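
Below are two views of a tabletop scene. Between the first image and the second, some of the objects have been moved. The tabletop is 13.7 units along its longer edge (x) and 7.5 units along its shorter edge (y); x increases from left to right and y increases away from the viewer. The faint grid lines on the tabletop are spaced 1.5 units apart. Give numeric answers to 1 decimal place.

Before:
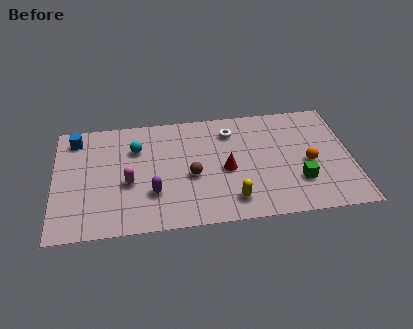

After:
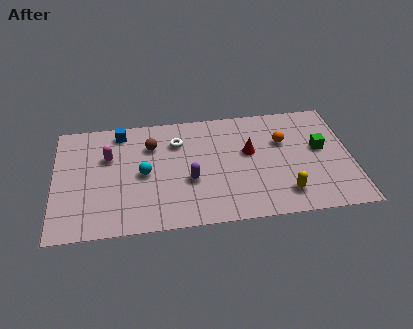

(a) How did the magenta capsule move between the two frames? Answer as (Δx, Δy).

(-0.9, 1.8)

The magenta capsule started near (3.4, 3.1) and ended near (2.5, 4.9).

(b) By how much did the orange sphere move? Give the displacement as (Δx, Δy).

(-1.1, 1.6)

The orange sphere was at about (11.7, 3.3) and moved to about (10.6, 4.9).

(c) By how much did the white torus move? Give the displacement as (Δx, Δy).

(-2.5, -0.4)

The white torus was at about (8.2, 5.9) and moved to about (5.7, 5.5).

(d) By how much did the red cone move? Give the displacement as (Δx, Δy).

(1.1, 1.0)

The red cone was at about (7.9, 3.4) and moved to about (9.0, 4.4).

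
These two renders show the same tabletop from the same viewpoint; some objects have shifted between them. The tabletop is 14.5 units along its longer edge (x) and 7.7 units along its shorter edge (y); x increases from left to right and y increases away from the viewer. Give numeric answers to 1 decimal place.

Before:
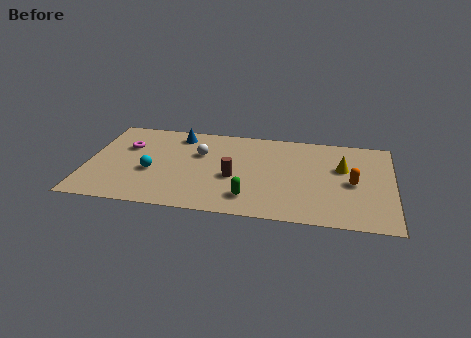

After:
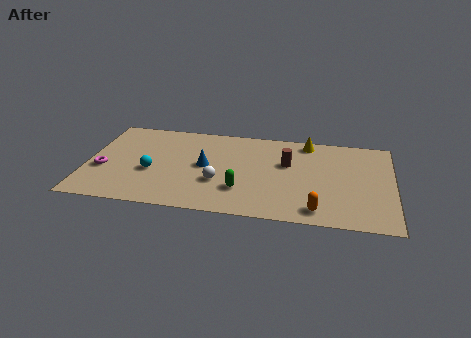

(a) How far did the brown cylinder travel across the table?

3.0

From (7.0, 3.2) to (9.5, 4.8), the brown cylinder covered √(2.5² + 1.6²) ≈ 3.0 units.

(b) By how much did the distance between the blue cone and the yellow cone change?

-2.5

Before: roughly 8.1 units apart; after: 5.6. That's 2.5 units closer together.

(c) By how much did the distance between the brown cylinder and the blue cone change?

-0.3

Before: roughly 4.3 units apart; after: 4.0. That's 0.3 units closer together.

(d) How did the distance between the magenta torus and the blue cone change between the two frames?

+2.1

They were about 2.8 units apart before and 4.9 after — 2.1 units further apart.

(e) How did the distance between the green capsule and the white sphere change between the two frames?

-3.0

The distance was about 4.2 in the first image and 1.2 in the second, so they moved 3.0 units closer together.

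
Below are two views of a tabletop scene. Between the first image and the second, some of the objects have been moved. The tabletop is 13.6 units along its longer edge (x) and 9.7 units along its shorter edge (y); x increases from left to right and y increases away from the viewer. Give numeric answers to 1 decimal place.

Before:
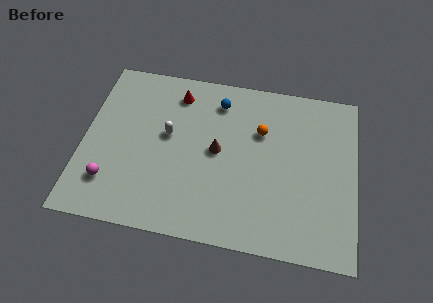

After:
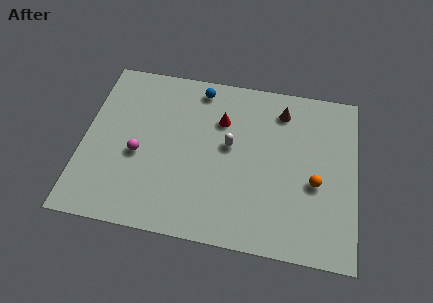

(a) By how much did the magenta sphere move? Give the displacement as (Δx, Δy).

(1.3, 1.8)

The magenta sphere started near (1.5, 2.3) and ended near (2.8, 4.1).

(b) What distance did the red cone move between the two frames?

2.6

The red cone was near (4.5, 8.0) before and (6.8, 6.8) after, so it travelled √(2.3² + 1.2²) ≈ 2.6 units.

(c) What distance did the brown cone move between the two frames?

4.2

The brown cone was near (6.7, 5.0) before and (9.8, 7.9) after, so it travelled √(3.1² + 2.9²) ≈ 4.2 units.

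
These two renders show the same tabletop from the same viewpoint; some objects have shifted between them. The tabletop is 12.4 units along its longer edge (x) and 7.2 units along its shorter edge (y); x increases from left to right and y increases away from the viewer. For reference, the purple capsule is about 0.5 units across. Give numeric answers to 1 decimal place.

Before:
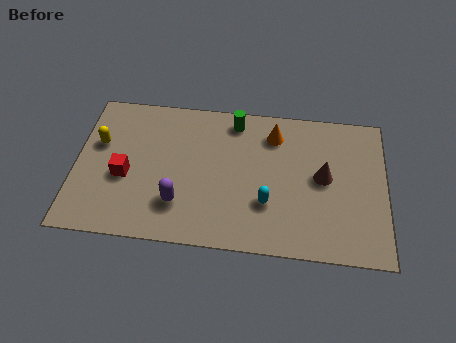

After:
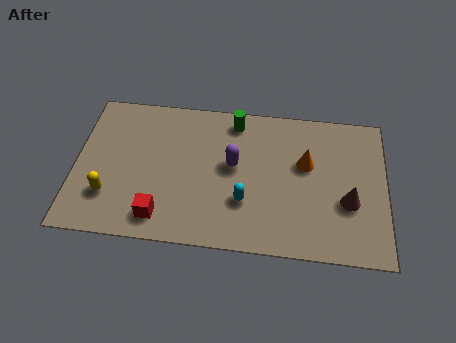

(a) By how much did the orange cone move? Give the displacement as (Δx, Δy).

(1.3, -1.3)

The orange cone started near (7.9, 5.7) and ended near (9.2, 4.4).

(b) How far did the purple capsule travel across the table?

3.0

From (4.2, 1.9) to (6.3, 4.0), the purple capsule covered √(2.1² + 2.1²) ≈ 3.0 units.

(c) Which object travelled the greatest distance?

the purple capsule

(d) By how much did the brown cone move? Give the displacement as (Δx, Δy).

(1.0, -1.1)

The brown cone started near (9.9, 3.8) and ended near (10.9, 2.7).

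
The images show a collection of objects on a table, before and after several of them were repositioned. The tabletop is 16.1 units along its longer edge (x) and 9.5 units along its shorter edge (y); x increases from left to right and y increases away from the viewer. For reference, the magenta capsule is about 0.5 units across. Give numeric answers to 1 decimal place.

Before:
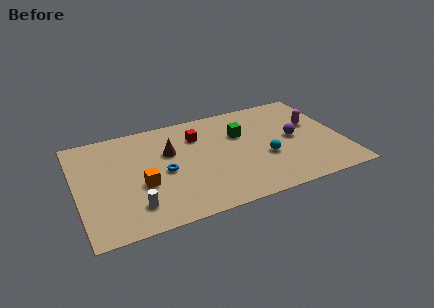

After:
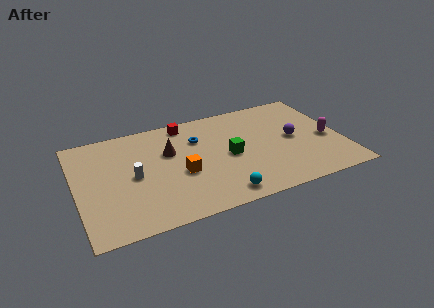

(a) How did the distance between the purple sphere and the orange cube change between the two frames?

-2.4

They were about 9.5 units apart before and 7.1 after — 2.4 units closer together.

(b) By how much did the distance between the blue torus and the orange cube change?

+1.5

The distance was about 1.6 in the first image and 3.1 in the second, so they moved 1.5 units further apart.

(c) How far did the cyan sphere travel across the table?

3.8

The cyan sphere was near (11.3, 3.6) before and (8.3, 1.2) after, so it travelled √(3.0² + 2.4²) ≈ 3.8 units.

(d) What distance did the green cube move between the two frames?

2.0

The green cube was near (10.1, 6.3) before and (9.2, 4.5) after, so it travelled √(0.9² + 1.8²) ≈ 2.0 units.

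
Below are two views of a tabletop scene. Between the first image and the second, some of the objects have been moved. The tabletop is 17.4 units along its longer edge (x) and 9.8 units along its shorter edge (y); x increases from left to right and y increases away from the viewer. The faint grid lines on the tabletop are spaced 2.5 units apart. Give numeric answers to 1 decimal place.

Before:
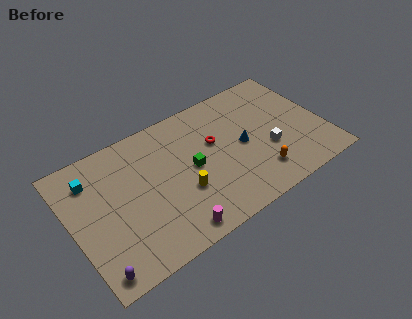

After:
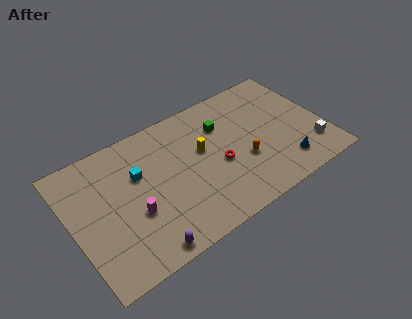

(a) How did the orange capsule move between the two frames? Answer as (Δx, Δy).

(-0.8, 1.5)

The orange capsule started near (12.4, 2.1) and ended near (11.6, 3.6).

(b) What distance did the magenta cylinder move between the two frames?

3.4

The magenta cylinder moved from about (6.2, 1.1) to (4.0, 3.7), a distance of √(2.2² + 2.6²) ≈ 3.4.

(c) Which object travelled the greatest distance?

the blue cone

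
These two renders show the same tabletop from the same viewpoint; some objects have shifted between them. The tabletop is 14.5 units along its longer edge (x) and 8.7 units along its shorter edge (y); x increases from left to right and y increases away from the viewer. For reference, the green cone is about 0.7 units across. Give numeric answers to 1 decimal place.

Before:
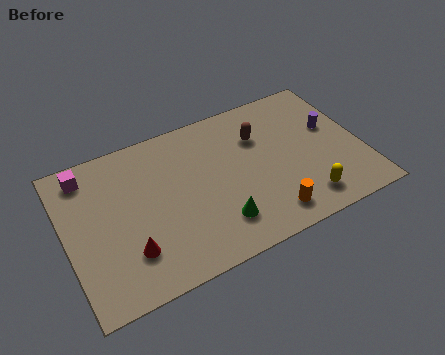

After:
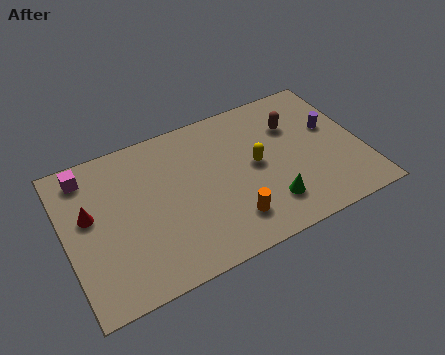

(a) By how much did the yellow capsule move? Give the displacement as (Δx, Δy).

(-2.0, 3.0)

The yellow capsule was at about (11.3, 1.5) and moved to about (9.3, 4.5).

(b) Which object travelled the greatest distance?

the yellow capsule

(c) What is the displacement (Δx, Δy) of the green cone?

(2.5, 0.0)

The green cone was at about (7.1, 2.0) and moved to about (9.6, 2.0).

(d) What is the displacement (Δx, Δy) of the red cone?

(-1.6, 2.8)

The red cone started near (2.8, 2.3) and ended near (1.2, 5.1).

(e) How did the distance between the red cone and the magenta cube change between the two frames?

-3.0

The distance was about 5.3 in the first image and 2.3 in the second, so they moved 3.0 units closer together.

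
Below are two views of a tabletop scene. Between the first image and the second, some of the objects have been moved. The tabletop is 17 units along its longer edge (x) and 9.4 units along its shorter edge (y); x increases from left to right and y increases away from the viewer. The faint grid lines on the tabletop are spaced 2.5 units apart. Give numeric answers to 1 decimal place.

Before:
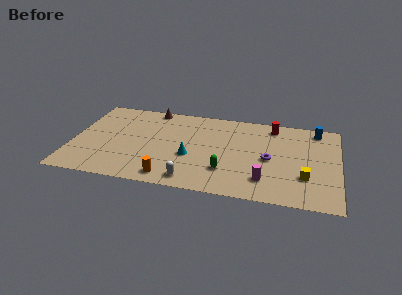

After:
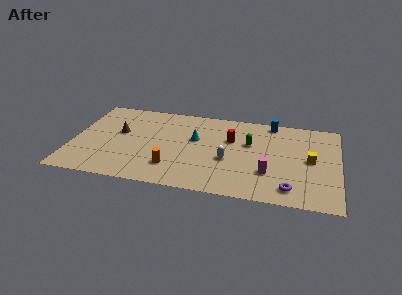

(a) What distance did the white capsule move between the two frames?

3.4

The white capsule moved from about (7.8, 1.2) to (10.0, 3.8), a distance of √(2.2² + 2.6²) ≈ 3.4.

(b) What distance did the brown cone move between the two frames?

3.6

The brown cone was near (4.8, 8.6) before and (2.9, 5.5) after, so it travelled √(1.9² + 3.1²) ≈ 3.6 units.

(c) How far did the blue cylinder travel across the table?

2.9

The blue cylinder was near (15.5, 8.2) before and (12.6, 8.5) after, so it travelled √(2.9² + 0.3²) ≈ 2.9 units.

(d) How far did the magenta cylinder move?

0.8

The magenta cylinder moved from about (12.4, 2.1) to (12.6, 2.9), a distance of √(0.2² + 0.8²) ≈ 0.8.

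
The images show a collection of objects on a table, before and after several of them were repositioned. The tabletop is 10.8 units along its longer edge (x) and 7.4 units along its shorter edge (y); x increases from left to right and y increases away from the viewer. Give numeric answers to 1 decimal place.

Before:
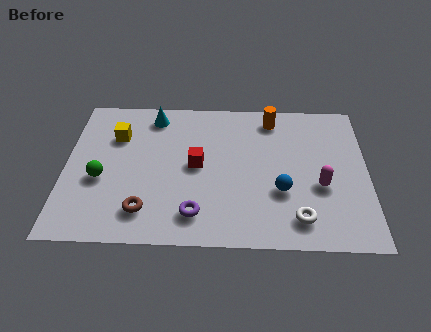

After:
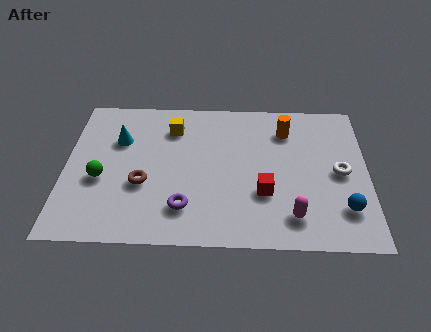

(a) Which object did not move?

the green sphere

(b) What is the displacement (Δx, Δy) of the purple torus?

(-0.4, 0.3)

The purple torus was at about (4.7, 1.4) and moved to about (4.3, 1.7).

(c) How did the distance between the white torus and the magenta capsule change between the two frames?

+1.0

Before: roughly 1.8 units apart; after: 2.8. That's 1.0 units further apart.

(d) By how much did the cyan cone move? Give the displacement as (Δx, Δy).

(-1.2, -1.3)

The cyan cone started near (3.1, 6.3) and ended near (1.9, 5.0).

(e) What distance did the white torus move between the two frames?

2.7

The white torus moved from about (8.3, 1.3) to (9.8, 3.6), a distance of √(1.5² + 2.3²) ≈ 2.7.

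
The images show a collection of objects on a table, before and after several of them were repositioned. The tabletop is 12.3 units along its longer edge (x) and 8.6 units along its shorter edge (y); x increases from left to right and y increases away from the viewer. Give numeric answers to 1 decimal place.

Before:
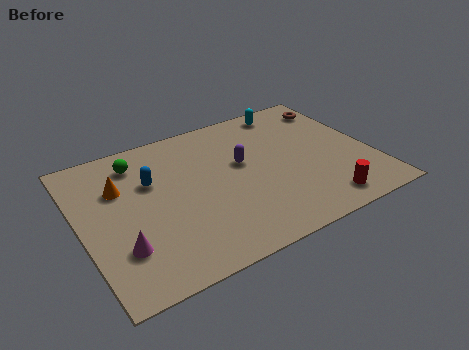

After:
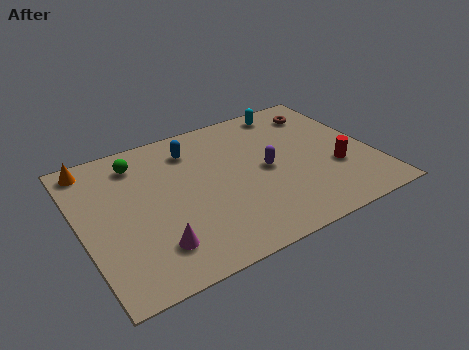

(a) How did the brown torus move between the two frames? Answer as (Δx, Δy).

(-0.7, -0.1)

The brown torus was at about (11.4, 7.0) and moved to about (10.7, 6.9).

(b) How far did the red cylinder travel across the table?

2.0

The red cylinder was near (9.7, 1.2) before and (10.6, 3.0) after, so it travelled √(0.9² + 1.8²) ≈ 2.0 units.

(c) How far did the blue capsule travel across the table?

2.2

From (3.1, 5.6) to (5.0, 6.8), the blue capsule covered √(1.9² + 1.2²) ≈ 2.2 units.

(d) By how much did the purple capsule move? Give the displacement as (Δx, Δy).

(0.9, -0.8)

The purple capsule started near (6.9, 5.0) and ended near (7.8, 4.2).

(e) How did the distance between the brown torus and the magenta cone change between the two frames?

-1.6

Before: roughly 11.0 units apart; after: 9.4. That's 1.6 units closer together.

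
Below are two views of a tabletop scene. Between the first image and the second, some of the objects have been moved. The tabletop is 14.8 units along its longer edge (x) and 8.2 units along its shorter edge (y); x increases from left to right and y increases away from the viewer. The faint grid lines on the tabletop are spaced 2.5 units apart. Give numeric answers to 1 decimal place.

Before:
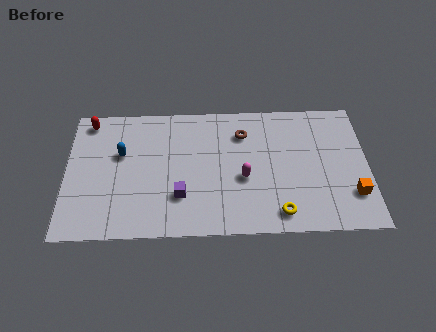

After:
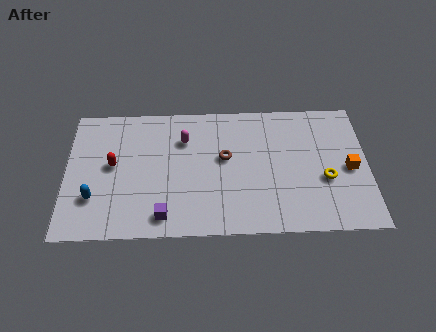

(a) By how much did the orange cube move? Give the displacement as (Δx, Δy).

(-0.1, 1.6)

The orange cube started near (14.0, 2.2) and ended near (13.9, 3.8).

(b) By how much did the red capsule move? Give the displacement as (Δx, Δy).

(1.2, -2.8)

The red capsule started near (1.1, 7.2) and ended near (2.3, 4.4).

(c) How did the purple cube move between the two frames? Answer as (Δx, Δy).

(-0.8, -1.2)

The purple cube started near (5.6, 2.4) and ended near (4.8, 1.2).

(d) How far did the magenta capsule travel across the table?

3.8

From (8.7, 3.4) to (5.8, 5.9), the magenta capsule covered √(2.9² + 2.5²) ≈ 3.8 units.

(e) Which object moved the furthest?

the magenta capsule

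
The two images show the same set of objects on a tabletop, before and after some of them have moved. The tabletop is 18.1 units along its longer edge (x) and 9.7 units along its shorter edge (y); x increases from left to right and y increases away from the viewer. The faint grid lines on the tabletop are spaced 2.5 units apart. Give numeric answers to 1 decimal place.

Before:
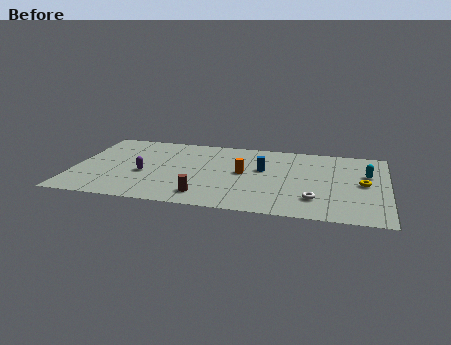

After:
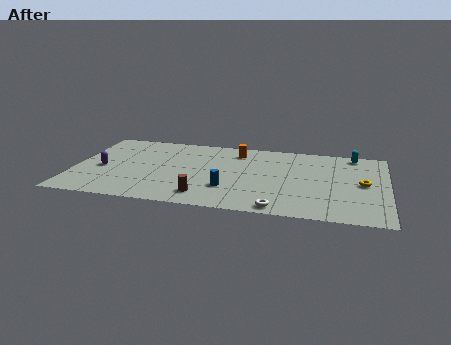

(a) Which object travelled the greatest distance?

the blue cylinder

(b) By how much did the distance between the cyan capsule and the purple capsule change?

+2.2

Before: roughly 13.0 units apart; after: 15.2. That's 2.2 units further apart.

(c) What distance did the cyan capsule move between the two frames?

2.6

The cyan capsule moved from about (16.9, 6.2) to (16.1, 8.7), a distance of √(0.8² + 2.5²) ≈ 2.6.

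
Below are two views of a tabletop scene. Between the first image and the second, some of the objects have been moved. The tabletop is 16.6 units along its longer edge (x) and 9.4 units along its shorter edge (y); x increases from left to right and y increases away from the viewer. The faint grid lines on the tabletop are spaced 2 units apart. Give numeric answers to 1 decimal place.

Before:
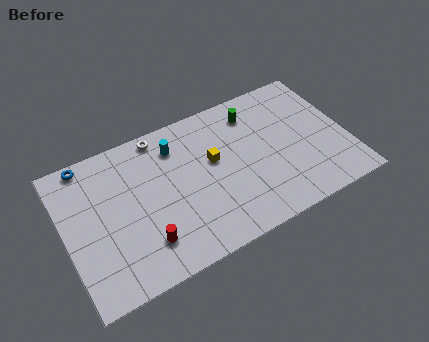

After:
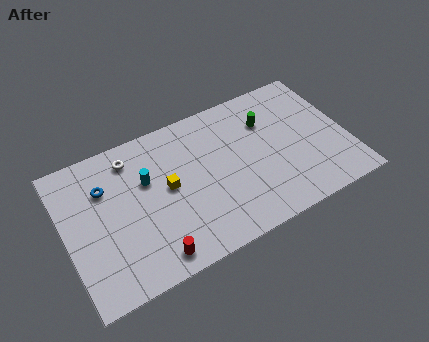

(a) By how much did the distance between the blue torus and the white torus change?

-2.2

They were about 4.3 units apart before and 2.1 after — 2.2 units closer together.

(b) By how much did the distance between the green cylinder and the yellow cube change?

+3.0

Before: roughly 3.4 units apart; after: 6.4. That's 3.0 units further apart.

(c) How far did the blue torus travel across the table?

2.2

The blue torus moved from about (1.7, 8.6) to (2.5, 6.6), a distance of √(0.8² + 2.0²) ≈ 2.2.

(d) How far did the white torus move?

1.9

From (6.0, 8.5) to (4.2, 7.8), the white torus covered √(1.8² + 0.7²) ≈ 1.9 units.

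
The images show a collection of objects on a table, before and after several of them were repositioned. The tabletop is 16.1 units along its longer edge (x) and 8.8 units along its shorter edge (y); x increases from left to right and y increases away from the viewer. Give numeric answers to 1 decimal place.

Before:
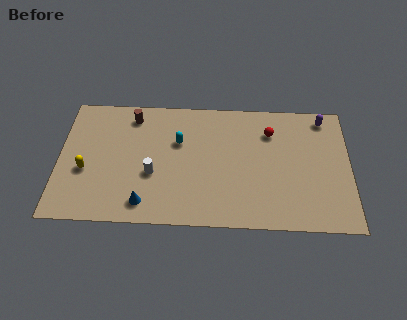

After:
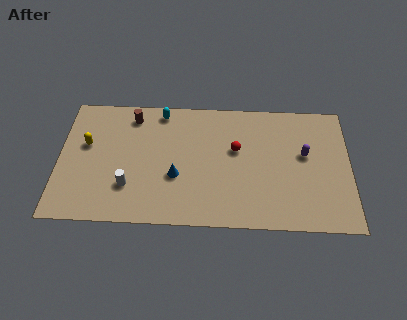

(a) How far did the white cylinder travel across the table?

1.6

The white cylinder moved from about (5.2, 3.4) to (3.9, 2.5), a distance of √(1.3² + 0.9²) ≈ 1.6.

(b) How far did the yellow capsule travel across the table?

1.8

The yellow capsule moved from about (1.5, 3.5) to (1.5, 5.3), a distance of √(0.0² + 1.8²) ≈ 1.8.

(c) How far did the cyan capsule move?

2.3

The cyan capsule moved from about (6.6, 5.7) to (5.6, 7.8), a distance of √(1.0² + 2.1²) ≈ 2.3.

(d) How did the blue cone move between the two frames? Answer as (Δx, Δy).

(1.7, 1.9)

The blue cone started near (4.8, 1.4) and ended near (6.5, 3.3).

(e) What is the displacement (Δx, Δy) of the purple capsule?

(-1.1, -2.6)

The purple capsule started near (14.7, 7.7) and ended near (13.6, 5.1).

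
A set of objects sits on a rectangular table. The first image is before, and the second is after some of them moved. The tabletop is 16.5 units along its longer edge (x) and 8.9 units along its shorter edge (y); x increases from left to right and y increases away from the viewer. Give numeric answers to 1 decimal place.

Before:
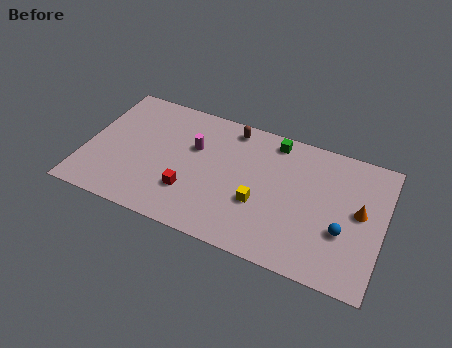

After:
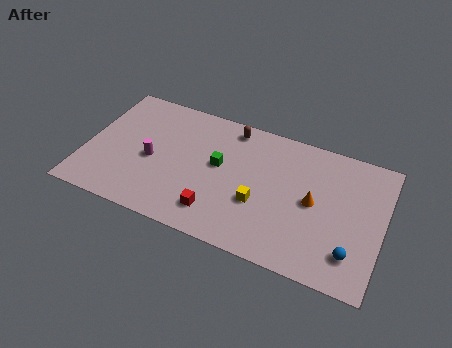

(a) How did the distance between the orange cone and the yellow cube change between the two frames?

-2.5

Before: roughly 5.6 units apart; after: 3.1. That's 2.5 units closer together.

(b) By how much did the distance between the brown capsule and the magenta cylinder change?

+2.8

They were about 2.8 units apart before and 5.6 after — 2.8 units further apart.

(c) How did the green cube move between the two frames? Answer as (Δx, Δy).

(-2.8, -2.8)

From the two frames, the green cube sits at roughly (10.2, 7.8) before and (7.4, 5.0) after.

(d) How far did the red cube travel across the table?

1.8

The red cube moved from about (6.0, 2.6) to (7.6, 1.8), a distance of √(1.6² + 0.8²) ≈ 1.8.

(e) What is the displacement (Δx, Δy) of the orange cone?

(-2.5, -0.3)

From the two frames, the orange cone sits at roughly (15.2, 4.8) before and (12.7, 4.5) after.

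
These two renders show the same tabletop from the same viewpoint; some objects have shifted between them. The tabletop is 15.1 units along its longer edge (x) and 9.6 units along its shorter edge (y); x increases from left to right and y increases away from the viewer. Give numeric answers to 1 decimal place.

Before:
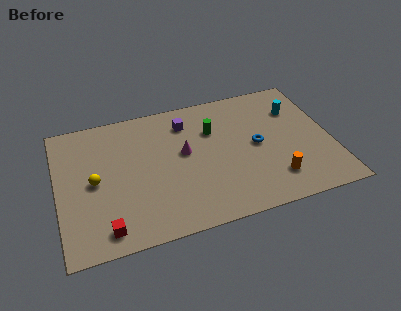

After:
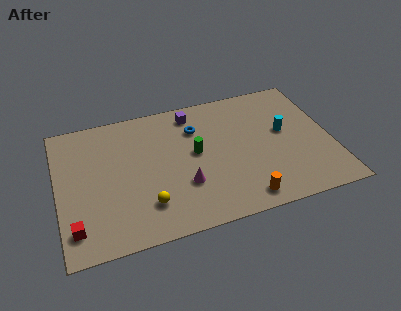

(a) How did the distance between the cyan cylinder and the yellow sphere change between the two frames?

-3.1

Before: roughly 11.6 units apart; after: 8.5. That's 3.1 units closer together.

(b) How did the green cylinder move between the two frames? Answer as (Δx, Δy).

(-1.1, -1.4)

The green cylinder started near (8.7, 6.6) and ended near (7.6, 5.2).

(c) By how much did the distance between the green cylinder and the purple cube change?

+1.3

The distance was about 1.7 in the first image and 3.0 in the second, so they moved 1.3 units further apart.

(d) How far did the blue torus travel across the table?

3.9

From (11.0, 4.8) to (7.8, 7.0), the blue torus covered √(3.2² + 2.2²) ≈ 3.9 units.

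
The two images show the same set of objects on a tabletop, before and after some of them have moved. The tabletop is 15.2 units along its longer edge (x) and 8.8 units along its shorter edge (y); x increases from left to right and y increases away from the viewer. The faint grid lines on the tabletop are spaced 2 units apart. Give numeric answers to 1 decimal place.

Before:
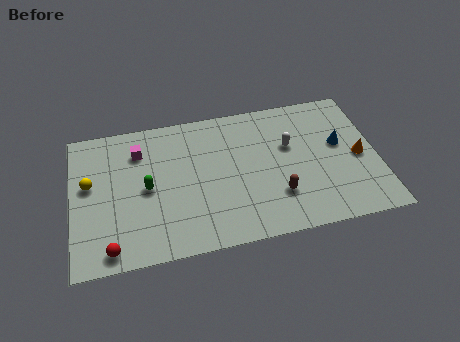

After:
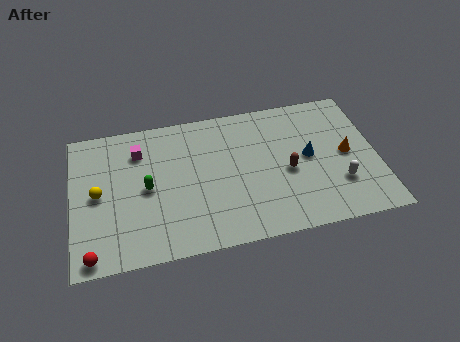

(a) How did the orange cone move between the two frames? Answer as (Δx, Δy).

(-0.6, 0.3)

The orange cone was at about (14.3, 4.1) and moved to about (13.7, 4.4).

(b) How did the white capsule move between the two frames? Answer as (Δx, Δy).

(2.3, -2.9)

The white capsule started near (10.9, 5.5) and ended near (13.2, 2.6).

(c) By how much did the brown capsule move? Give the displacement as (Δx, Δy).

(0.6, 1.4)

From the two frames, the brown capsule sits at roughly (10.1, 2.5) before and (10.7, 3.9) after.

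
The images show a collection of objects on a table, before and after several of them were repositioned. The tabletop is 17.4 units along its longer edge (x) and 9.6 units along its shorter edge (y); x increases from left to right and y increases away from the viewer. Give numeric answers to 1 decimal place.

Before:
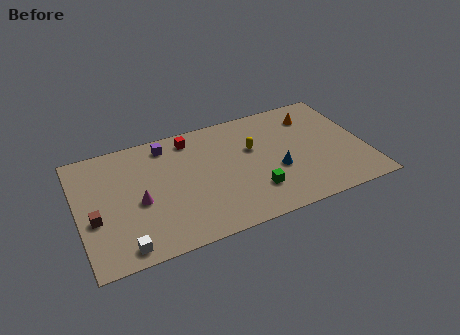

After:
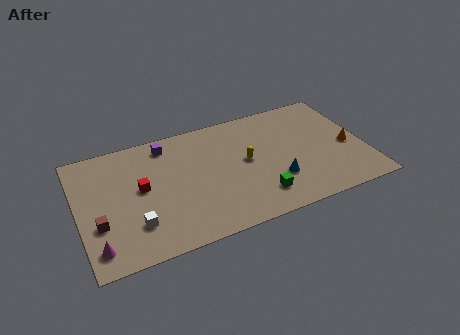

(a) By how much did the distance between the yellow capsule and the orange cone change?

+2.1

Before: roughly 4.2 units apart; after: 6.3. That's 2.1 units further apart.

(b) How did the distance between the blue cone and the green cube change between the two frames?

-0.4

The distance was about 1.9 in the first image and 1.5 in the second, so they moved 0.4 units closer together.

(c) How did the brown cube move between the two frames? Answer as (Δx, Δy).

(0.2, -0.5)

From the two frames, the brown cube sits at roughly (0.9, 3.8) before and (1.1, 3.3) after.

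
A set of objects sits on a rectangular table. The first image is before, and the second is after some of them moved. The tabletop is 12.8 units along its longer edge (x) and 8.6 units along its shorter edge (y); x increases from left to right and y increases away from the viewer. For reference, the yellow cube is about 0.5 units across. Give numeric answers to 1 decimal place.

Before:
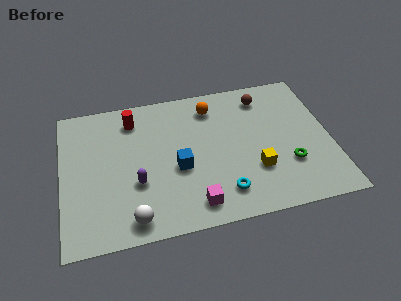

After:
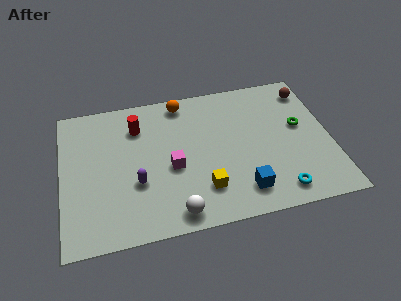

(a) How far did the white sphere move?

2.0

The white sphere was near (3.2, 1.1) before and (5.2, 1.0) after, so it travelled √(2.0² + 0.1²) ≈ 2.0 units.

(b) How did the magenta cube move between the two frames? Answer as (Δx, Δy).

(-0.9, 2.4)

The magenta cube started near (6.1, 1.3) and ended near (5.2, 3.7).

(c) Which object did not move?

the purple capsule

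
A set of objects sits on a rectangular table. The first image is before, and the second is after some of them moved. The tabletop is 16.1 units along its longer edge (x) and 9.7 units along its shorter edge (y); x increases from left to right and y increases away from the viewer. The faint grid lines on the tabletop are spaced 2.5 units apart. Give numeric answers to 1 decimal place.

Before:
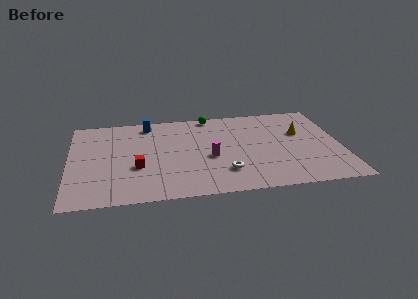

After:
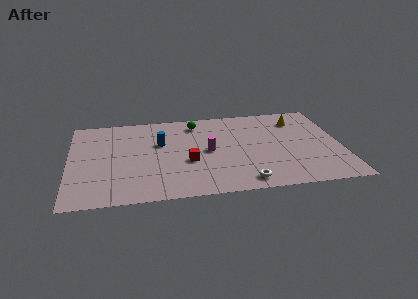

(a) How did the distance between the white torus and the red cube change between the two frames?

-1.1

The distance was about 5.2 in the first image and 4.1 in the second, so they moved 1.1 units closer together.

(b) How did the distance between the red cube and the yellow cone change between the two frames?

-2.4

Before: roughly 10.1 units apart; after: 7.7. That's 2.4 units closer together.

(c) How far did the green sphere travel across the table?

1.2

From (8.5, 8.9) to (7.6, 8.1), the green sphere covered √(0.9² + 0.8²) ≈ 1.2 units.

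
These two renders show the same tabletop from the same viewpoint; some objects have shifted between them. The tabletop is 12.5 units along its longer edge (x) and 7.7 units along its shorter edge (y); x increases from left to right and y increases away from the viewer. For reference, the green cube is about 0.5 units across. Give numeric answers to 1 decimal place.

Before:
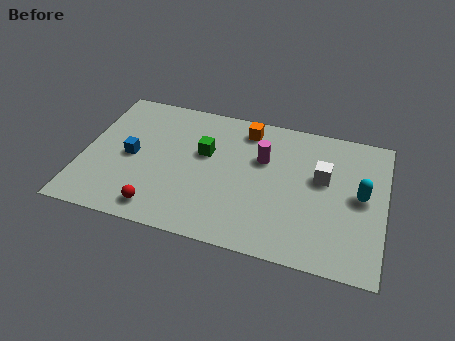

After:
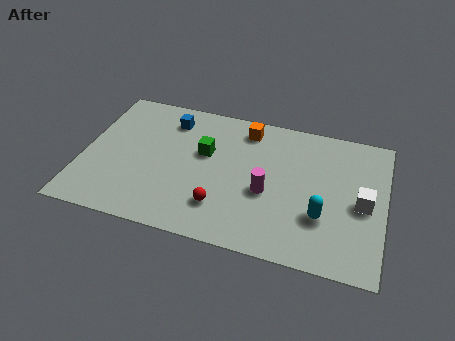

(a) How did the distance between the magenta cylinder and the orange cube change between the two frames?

+1.8

The distance was about 1.7 in the first image and 3.5 in the second, so they moved 1.8 units further apart.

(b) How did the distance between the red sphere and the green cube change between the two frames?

-1.0

Before: roughly 3.9 units apart; after: 2.9. That's 1.0 units closer together.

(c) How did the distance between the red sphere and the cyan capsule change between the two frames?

-4.5

They were about 8.6 units apart before and 4.1 after — 4.5 units closer together.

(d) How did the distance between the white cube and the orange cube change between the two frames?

+2.0

The distance was about 3.8 in the first image and 5.8 in the second, so they moved 2.0 units further apart.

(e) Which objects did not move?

the green cube and the orange cube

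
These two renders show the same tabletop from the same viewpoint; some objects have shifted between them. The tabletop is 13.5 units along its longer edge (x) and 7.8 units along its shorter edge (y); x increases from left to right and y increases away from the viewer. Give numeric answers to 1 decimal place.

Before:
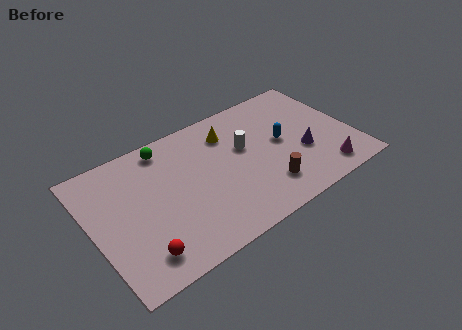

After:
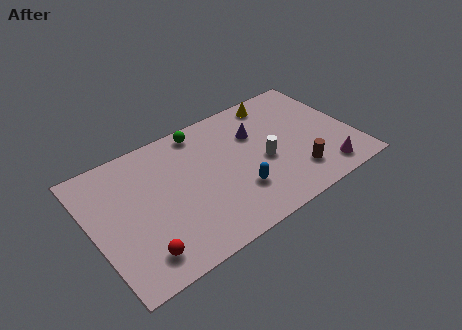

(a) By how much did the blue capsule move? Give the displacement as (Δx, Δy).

(-2.7, -1.8)

From the two frames, the blue capsule sits at roughly (9.9, 4.1) before and (7.2, 2.3) after.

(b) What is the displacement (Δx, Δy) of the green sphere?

(1.9, 0.1)

The green sphere was at about (4.2, 6.8) and moved to about (6.1, 6.9).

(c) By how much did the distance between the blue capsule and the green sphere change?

-1.6

The distance was about 6.3 in the first image and 4.7 in the second, so they moved 1.6 units closer together.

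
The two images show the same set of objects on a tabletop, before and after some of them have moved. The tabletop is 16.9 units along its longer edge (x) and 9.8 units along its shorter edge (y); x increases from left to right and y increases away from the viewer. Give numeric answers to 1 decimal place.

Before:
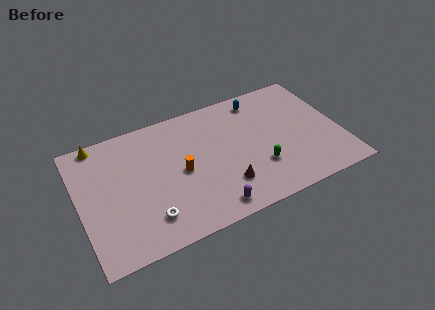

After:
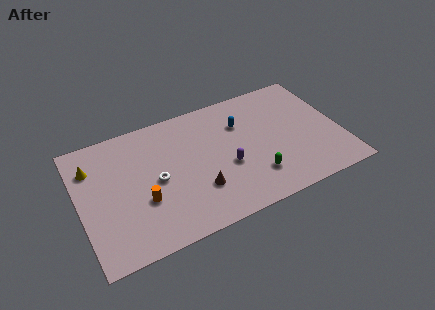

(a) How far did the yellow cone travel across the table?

1.8

The yellow cone moved from about (1.6, 9.0) to (1.0, 7.3), a distance of √(0.6² + 1.7²) ≈ 1.8.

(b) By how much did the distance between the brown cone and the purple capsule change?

+0.5

Before: roughly 1.7 units apart; after: 2.2. That's 0.5 units further apart.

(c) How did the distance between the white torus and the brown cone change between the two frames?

-1.9

Before: roughly 5.0 units apart; after: 3.1. That's 1.9 units closer together.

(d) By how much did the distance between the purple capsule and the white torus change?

+0.6

The distance was about 4.0 in the first image and 4.6 in the second, so they moved 0.6 units further apart.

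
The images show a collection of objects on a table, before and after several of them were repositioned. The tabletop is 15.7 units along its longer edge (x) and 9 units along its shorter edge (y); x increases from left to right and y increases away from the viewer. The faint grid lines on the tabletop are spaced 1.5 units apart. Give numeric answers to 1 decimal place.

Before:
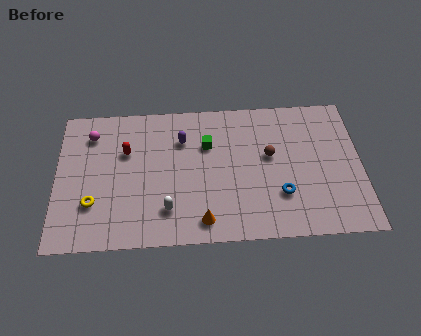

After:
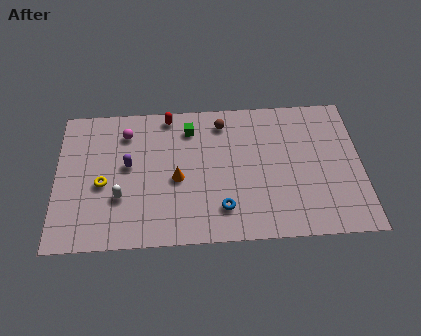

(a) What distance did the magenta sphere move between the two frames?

1.8

The magenta sphere was near (1.8, 7.1) before and (3.6, 7.1) after, so it travelled √(1.8² + 0.0²) ≈ 1.8 units.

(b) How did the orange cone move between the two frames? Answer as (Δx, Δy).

(-1.3, 2.7)

The orange cone started near (7.5, 1.3) and ended near (6.2, 4.0).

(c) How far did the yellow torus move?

1.3

From (1.9, 2.7) to (2.4, 3.9), the yellow torus covered √(0.5² + 1.2²) ≈ 1.3 units.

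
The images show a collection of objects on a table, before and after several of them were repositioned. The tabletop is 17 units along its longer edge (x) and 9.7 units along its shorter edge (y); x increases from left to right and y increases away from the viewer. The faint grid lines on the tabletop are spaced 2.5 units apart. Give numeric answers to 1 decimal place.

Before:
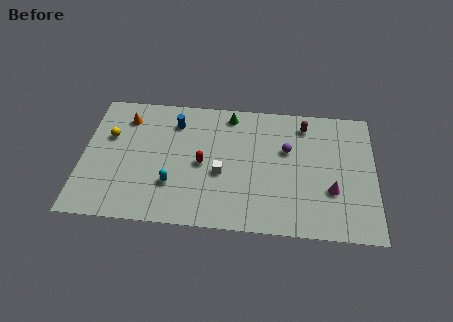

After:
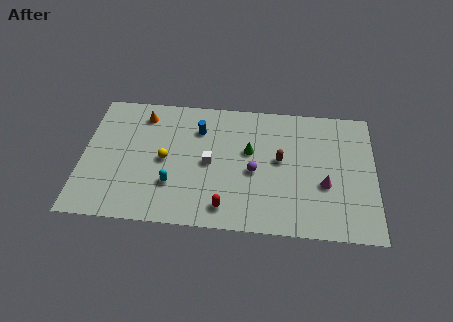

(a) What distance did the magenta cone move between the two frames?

0.6

The magenta cone was near (14.5, 3.3) before and (14.1, 3.7) after, so it travelled √(0.4² + 0.4²) ≈ 0.6 units.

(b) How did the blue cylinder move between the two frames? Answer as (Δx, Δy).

(1.4, -0.4)

The blue cylinder started near (5.3, 7.6) and ended near (6.7, 7.2).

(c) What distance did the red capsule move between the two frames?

3.4

From (7.0, 4.6) to (8.4, 1.5), the red capsule covered √(1.4² + 3.1²) ≈ 3.4 units.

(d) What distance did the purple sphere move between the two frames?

2.6

The purple sphere moved from about (11.9, 6.1) to (10.0, 4.3), a distance of √(1.9² + 1.8²) ≈ 2.6.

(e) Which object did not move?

the cyan capsule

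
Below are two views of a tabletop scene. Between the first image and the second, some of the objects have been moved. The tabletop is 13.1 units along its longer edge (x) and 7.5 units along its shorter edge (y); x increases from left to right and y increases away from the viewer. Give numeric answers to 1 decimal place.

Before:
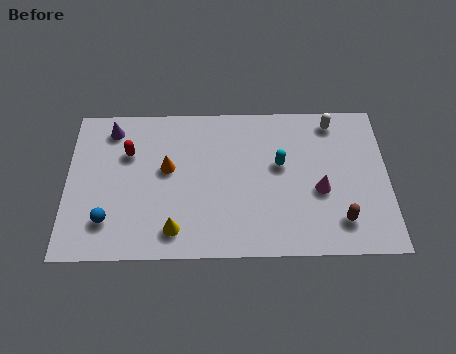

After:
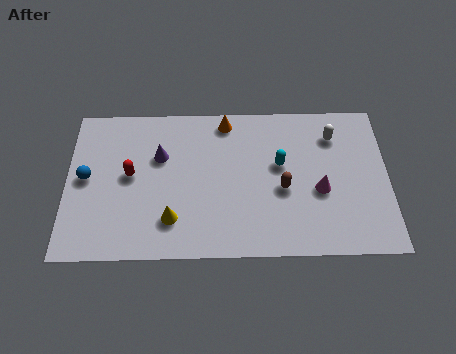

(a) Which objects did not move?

the cyan capsule and the magenta cone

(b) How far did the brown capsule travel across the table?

2.8

The brown capsule moved from about (11.1, 1.6) to (8.8, 3.2), a distance of √(2.3² + 1.6²) ≈ 2.8.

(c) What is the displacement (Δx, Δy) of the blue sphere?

(-0.9, 2.1)

The blue sphere was at about (1.7, 1.8) and moved to about (0.8, 3.9).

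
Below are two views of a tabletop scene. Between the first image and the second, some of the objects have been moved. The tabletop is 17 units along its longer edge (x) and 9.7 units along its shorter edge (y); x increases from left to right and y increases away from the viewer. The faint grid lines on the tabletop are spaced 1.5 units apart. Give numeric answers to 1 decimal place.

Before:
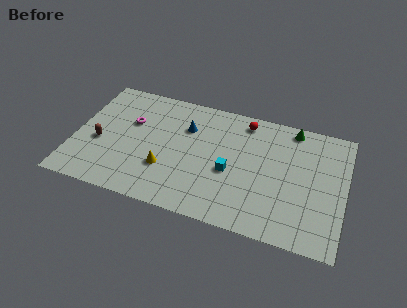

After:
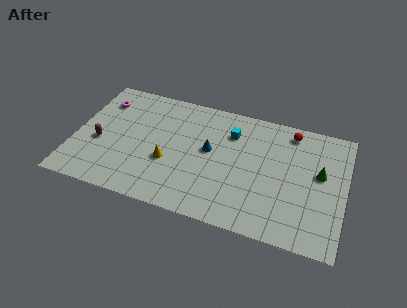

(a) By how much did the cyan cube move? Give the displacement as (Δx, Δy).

(-0.2, 3.1)

The cyan cube started near (9.9, 4.1) and ended near (9.7, 7.2).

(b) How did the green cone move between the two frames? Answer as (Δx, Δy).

(1.9, -3.1)

The green cone started near (13.5, 8.7) and ended near (15.4, 5.6).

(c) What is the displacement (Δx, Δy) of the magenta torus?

(-2.0, 1.3)

From the two frames, the magenta torus sits at roughly (3.4, 6.2) before and (1.4, 7.5) after.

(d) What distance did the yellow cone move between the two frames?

0.6

From (5.9, 3.1) to (6.0, 3.7), the yellow cone covered √(0.1² + 0.6²) ≈ 0.6 units.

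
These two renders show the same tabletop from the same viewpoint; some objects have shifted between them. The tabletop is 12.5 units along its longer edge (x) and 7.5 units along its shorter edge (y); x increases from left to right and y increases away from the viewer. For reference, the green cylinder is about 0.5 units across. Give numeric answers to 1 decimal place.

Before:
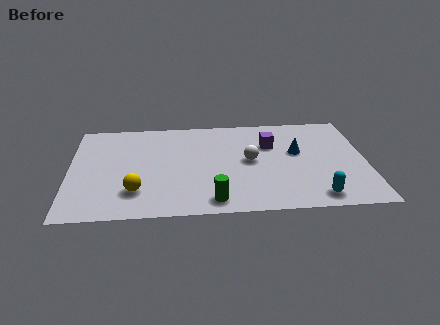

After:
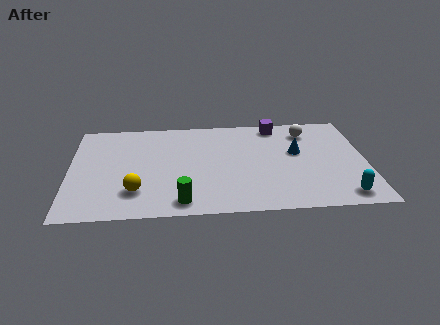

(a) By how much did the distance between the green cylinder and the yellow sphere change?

-1.2

Before: roughly 3.3 units apart; after: 2.1. That's 1.2 units closer together.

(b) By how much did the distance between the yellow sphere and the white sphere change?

+3.2

Before: roughly 5.2 units apart; after: 8.4. That's 3.2 units further apart.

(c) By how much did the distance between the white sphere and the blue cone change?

-0.4

Before: roughly 2.1 units apart; after: 1.7. That's 0.4 units closer together.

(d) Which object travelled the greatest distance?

the white sphere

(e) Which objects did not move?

the blue cone and the yellow sphere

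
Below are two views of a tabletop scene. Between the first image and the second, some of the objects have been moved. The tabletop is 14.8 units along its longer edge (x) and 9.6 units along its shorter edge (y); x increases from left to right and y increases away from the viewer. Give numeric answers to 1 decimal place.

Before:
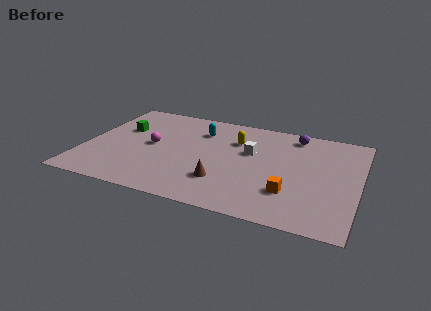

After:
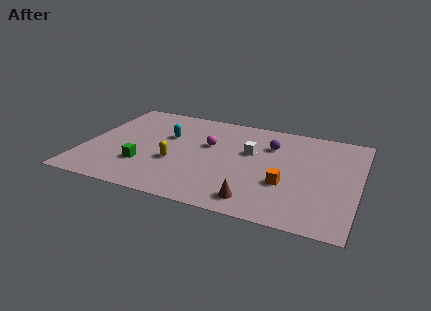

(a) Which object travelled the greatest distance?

the yellow capsule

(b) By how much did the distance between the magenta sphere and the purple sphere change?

-4.8

Before: roughly 8.2 units apart; after: 3.4. That's 4.8 units closer together.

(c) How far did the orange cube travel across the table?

0.8

The orange cube moved from about (11.3, 2.7) to (11.0, 3.4), a distance of √(0.3² + 0.7²) ≈ 0.8.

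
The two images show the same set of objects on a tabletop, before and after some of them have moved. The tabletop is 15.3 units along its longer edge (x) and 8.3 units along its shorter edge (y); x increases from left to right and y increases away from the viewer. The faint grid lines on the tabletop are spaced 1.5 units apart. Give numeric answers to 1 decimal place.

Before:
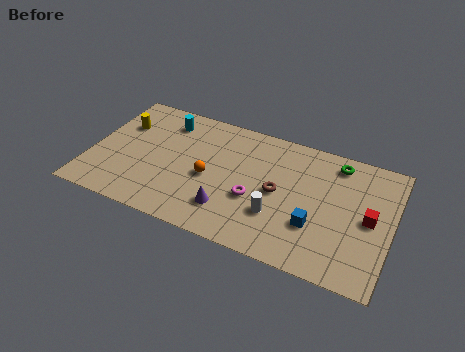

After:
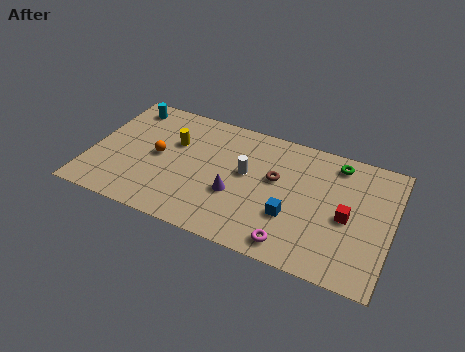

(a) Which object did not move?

the green torus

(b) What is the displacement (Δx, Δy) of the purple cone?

(0.2, 1.1)

From the two frames, the purple cone sits at roughly (7.3, 2.0) before and (7.5, 3.1) after.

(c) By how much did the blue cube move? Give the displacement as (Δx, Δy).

(-1.2, 0.1)

The blue cube started near (11.6, 2.7) and ended near (10.4, 2.8).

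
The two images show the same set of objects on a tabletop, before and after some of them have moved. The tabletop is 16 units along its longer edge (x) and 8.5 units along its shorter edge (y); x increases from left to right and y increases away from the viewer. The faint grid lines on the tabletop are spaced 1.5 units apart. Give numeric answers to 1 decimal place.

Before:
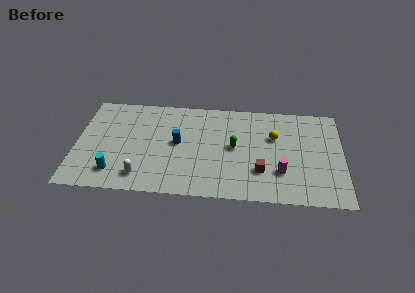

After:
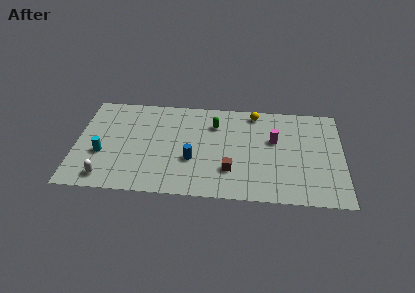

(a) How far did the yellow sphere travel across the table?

2.3

From (11.9, 5.5) to (10.7, 7.5), the yellow sphere covered √(1.2² + 2.0²) ≈ 2.3 units.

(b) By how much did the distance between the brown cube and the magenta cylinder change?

+2.6

Before: roughly 1.2 units apart; after: 3.8. That's 2.6 units further apart.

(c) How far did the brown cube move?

1.8

From (11.1, 2.5) to (9.3, 2.4), the brown cube covered √(1.8² + 0.1²) ≈ 1.8 units.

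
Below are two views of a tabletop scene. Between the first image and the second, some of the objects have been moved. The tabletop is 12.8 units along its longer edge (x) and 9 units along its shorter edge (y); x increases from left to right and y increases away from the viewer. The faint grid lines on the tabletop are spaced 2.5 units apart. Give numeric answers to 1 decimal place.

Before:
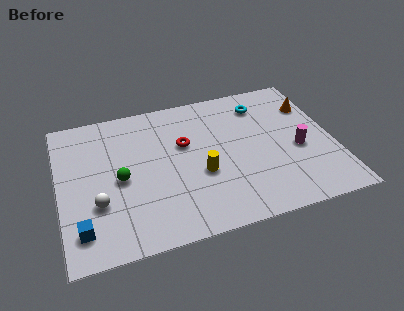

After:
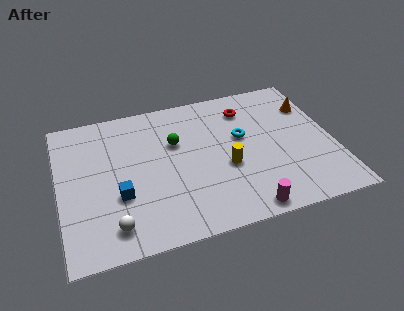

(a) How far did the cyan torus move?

2.2

From (9.7, 7.2) to (8.6, 5.3), the cyan torus covered √(1.1² + 1.9²) ≈ 2.2 units.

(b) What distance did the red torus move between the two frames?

3.4

The red torus was near (5.9, 5.6) before and (9.0, 7.1) after, so it travelled √(3.1² + 1.5²) ≈ 3.4 units.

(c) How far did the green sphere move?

3.1

The green sphere moved from about (2.8, 4.2) to (5.5, 5.8), a distance of √(2.7² + 1.6²) ≈ 3.1.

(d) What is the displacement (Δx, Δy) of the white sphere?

(0.6, -1.5)

The white sphere started near (1.7, 3.0) and ended near (2.3, 1.5).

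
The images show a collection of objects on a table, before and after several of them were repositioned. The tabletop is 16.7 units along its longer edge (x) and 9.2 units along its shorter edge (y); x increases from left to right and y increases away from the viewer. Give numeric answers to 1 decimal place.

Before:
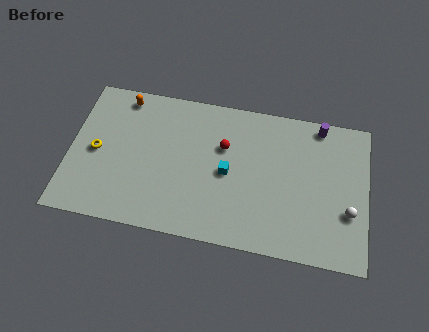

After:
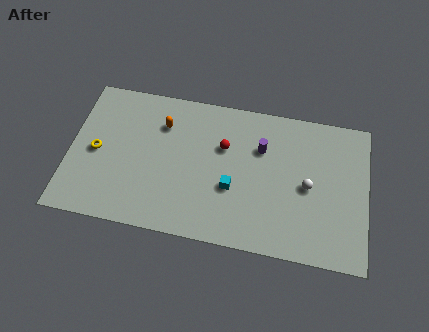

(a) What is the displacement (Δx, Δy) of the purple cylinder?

(-3.2, -2.0)

The purple cylinder was at about (13.9, 8.3) and moved to about (10.7, 6.3).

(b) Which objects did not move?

the red sphere and the yellow torus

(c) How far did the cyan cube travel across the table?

0.9

The cyan cube moved from about (8.9, 4.4) to (9.2, 3.5), a distance of √(0.3² + 0.9²) ≈ 0.9.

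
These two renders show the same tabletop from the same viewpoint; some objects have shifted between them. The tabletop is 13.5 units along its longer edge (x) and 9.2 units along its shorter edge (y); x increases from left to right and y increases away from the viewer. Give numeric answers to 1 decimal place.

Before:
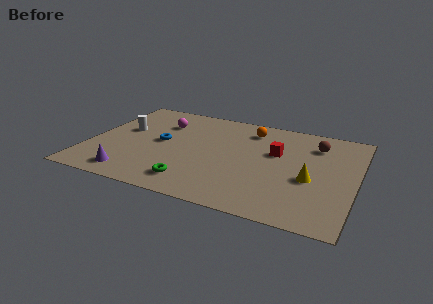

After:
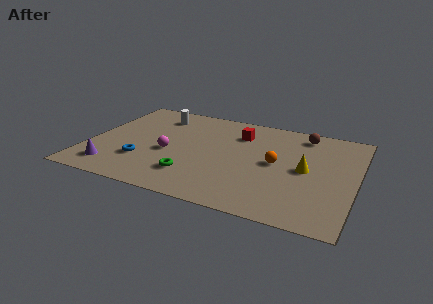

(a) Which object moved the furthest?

the orange sphere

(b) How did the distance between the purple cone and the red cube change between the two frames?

-0.3

The distance was about 8.2 in the first image and 7.9 in the second, so they moved 0.3 units closer together.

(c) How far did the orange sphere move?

3.2

The orange sphere was near (7.9, 7.5) before and (9.5, 4.7) after, so it travelled √(1.6² + 2.8²) ≈ 3.2 units.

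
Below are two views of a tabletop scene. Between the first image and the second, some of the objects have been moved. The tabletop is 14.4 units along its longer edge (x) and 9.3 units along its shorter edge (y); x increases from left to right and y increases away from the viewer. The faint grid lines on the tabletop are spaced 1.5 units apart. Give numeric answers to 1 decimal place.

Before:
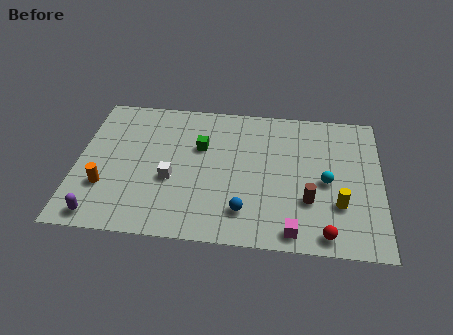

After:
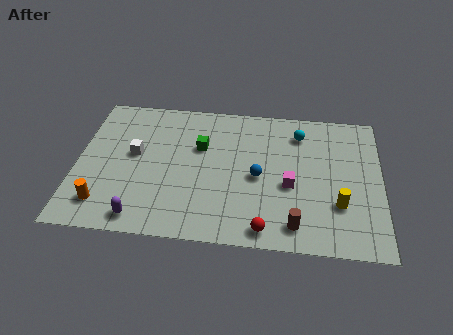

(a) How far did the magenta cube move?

2.9

From (10.3, 1.0) to (10.1, 3.9), the magenta cube covered √(0.2² + 2.9²) ≈ 2.9 units.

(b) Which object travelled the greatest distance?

the cyan sphere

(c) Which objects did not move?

the yellow cylinder and the green cube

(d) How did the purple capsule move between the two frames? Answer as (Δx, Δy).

(1.9, 0.1)

The purple capsule was at about (1.3, 1.0) and moved to about (3.2, 1.1).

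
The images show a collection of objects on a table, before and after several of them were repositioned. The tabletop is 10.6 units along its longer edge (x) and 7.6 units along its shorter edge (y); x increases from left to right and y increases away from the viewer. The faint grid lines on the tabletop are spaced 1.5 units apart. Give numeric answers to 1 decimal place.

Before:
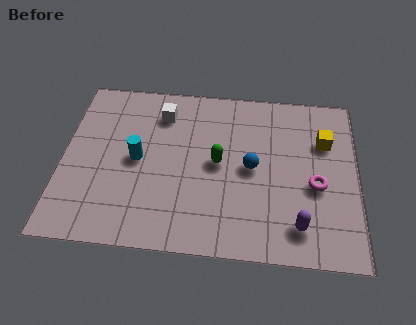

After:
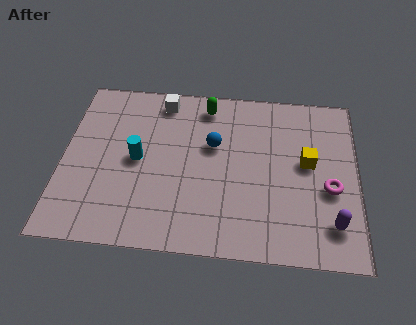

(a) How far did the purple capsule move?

1.2

The purple capsule moved from about (8.5, 1.4) to (9.7, 1.6), a distance of √(1.2² + 0.2²) ≈ 1.2.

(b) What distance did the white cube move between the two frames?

0.6

From (3.5, 6.0) to (3.5, 6.6), the white cube covered √(0.0² + 0.6²) ≈ 0.6 units.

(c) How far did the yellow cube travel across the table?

1.2

The yellow cube was near (9.4, 5.2) before and (8.8, 4.2) after, so it travelled √(0.6² + 1.0²) ≈ 1.2 units.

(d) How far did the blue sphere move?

1.7

The blue sphere was near (6.8, 3.8) before and (5.4, 4.7) after, so it travelled √(1.4² + 0.9²) ≈ 1.7 units.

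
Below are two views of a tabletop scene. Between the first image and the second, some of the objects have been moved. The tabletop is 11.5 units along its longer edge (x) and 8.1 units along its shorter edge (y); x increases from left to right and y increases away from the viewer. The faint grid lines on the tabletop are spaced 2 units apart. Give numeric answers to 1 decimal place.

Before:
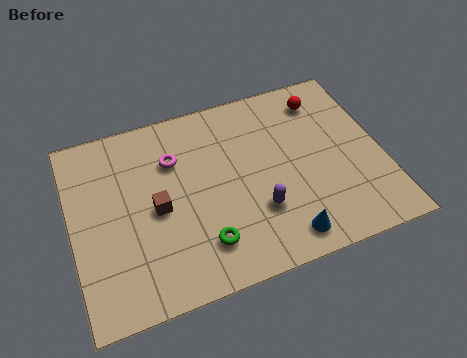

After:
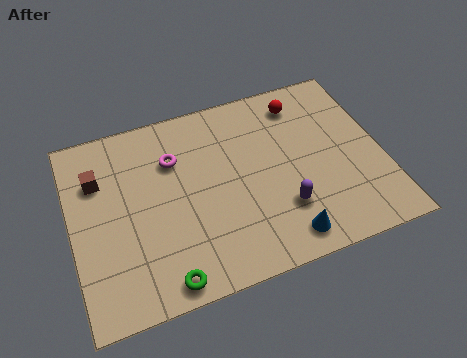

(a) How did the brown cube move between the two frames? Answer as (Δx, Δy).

(-2.0, 1.9)

From the two frames, the brown cube sits at roughly (3.1, 3.8) before and (1.1, 5.7) after.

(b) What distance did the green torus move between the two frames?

1.8

The green torus was near (4.6, 1.8) before and (3.1, 0.8) after, so it travelled √(1.5² + 1.0²) ≈ 1.8 units.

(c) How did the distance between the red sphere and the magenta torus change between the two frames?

-0.8

The distance was about 5.8 in the first image and 5.0 in the second, so they moved 0.8 units closer together.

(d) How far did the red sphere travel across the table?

0.8

The red sphere moved from about (9.6, 6.6) to (8.8, 6.7), a distance of √(0.8² + 0.1²) ≈ 0.8.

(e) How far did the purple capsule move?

0.9

From (6.7, 2.5) to (7.6, 2.3), the purple capsule covered √(0.9² + 0.2²) ≈ 0.9 units.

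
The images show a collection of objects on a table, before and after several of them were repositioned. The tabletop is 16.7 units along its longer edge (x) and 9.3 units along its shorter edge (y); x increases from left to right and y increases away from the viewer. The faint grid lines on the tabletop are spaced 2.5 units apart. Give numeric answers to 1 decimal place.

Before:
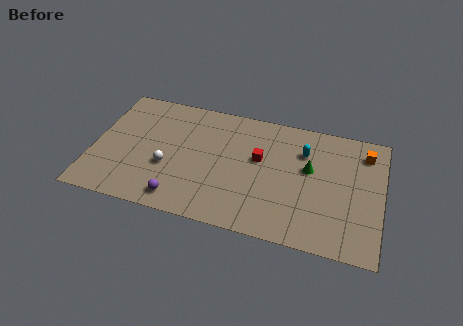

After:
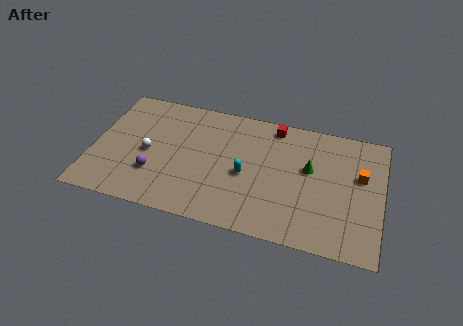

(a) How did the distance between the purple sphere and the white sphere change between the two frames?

-0.8

The distance was about 2.4 in the first image and 1.6 in the second, so they moved 0.8 units closer together.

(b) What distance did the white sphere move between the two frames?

1.4

From (4.4, 3.5) to (3.2, 4.3), the white sphere covered √(1.2² + 0.8²) ≈ 1.4 units.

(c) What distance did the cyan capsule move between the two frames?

4.1

The cyan capsule moved from about (12.1, 6.7) to (8.9, 4.1), a distance of √(3.2² + 2.6²) ≈ 4.1.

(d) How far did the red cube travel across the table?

2.8

The red cube was near (9.6, 5.5) before and (10.3, 8.2) after, so it travelled √(0.7² + 2.7²) ≈ 2.8 units.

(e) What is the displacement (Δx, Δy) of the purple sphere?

(-1.6, 1.5)

The purple sphere was at about (5.3, 1.3) and moved to about (3.7, 2.8).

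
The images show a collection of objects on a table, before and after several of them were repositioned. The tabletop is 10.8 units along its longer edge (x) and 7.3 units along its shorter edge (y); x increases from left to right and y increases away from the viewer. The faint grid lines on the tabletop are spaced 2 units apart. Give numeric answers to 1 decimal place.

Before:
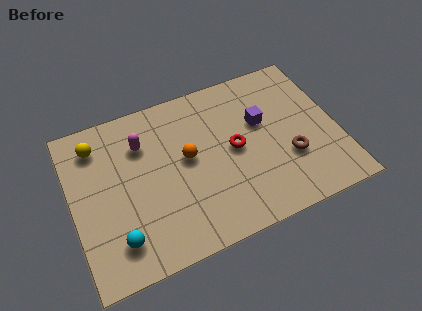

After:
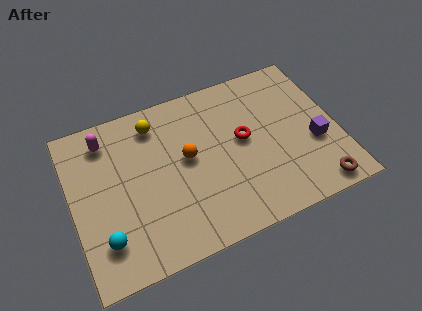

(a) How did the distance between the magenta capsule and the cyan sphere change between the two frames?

+0.3

The distance was about 4.0 in the first image and 4.3 in the second, so they moved 0.3 units further apart.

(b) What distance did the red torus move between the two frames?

0.5

From (6.6, 3.7) to (7.0, 4.0), the red torus covered √(0.4² + 0.3²) ≈ 0.5 units.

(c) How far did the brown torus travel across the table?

1.9

From (8.7, 2.5) to (9.6, 0.8), the brown torus covered √(0.9² + 1.7²) ≈ 1.9 units.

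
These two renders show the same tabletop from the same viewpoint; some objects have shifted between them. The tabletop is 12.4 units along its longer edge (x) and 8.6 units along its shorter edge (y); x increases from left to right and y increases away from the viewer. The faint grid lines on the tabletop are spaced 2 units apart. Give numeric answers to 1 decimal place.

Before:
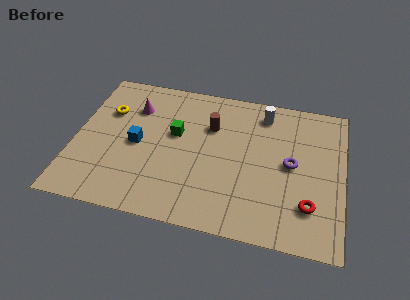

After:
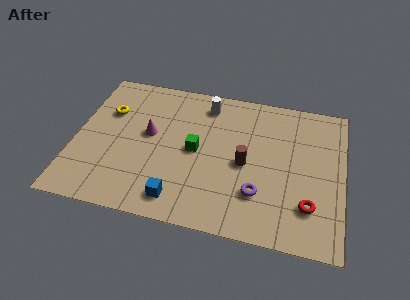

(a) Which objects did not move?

the yellow torus and the red torus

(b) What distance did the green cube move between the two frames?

1.3

The green cube moved from about (4.6, 5.1) to (5.6, 4.3), a distance of √(1.0² + 0.8²) ≈ 1.3.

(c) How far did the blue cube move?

3.5

From (2.9, 4.1) to (5.0, 1.3), the blue cube covered √(2.1² + 2.8²) ≈ 3.5 units.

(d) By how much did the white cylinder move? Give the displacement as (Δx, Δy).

(-2.7, 0.0)

The white cylinder started near (8.6, 7.2) and ended near (5.9, 7.2).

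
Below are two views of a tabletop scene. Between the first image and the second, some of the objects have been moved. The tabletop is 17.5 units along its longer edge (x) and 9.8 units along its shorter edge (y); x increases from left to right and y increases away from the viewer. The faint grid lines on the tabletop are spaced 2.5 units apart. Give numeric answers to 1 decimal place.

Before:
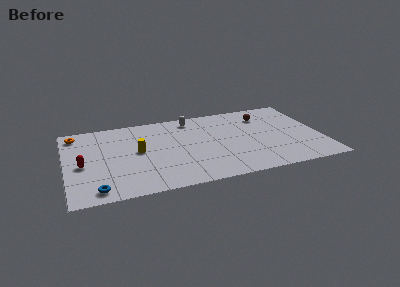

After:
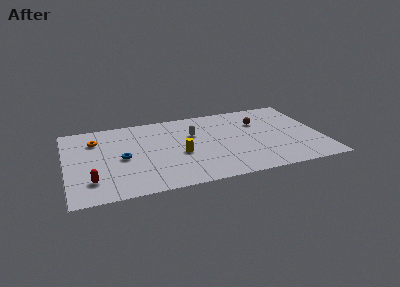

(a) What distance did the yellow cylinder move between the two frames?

3.0

The yellow cylinder moved from about (4.9, 5.2) to (7.7, 4.1), a distance of √(2.8² + 1.1²) ≈ 3.0.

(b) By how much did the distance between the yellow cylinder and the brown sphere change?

-2.9

Before: roughly 9.2 units apart; after: 6.3. That's 2.9 units closer together.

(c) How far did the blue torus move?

3.9

The blue torus was near (1.9, 1.2) before and (3.8, 4.6) after, so it travelled √(1.9² + 3.4²) ≈ 3.9 units.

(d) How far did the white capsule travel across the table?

2.0

From (8.8, 8.4) to (8.8, 6.4), the white capsule covered √(0.0² + 2.0²) ≈ 2.0 units.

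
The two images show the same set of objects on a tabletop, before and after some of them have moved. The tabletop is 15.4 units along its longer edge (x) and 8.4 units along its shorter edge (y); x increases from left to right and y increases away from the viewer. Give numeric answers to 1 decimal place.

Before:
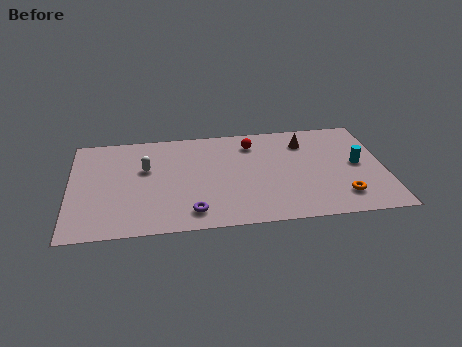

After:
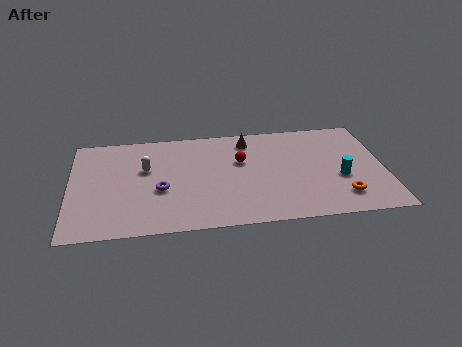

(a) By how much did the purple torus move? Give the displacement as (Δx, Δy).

(-1.5, 2.0)

The purple torus was at about (5.9, 1.4) and moved to about (4.4, 3.4).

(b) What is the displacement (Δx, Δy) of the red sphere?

(-0.6, -1.4)

The red sphere was at about (9.0, 6.7) and moved to about (8.4, 5.3).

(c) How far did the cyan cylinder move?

1.3

The cyan cylinder was near (14.1, 4.3) before and (13.2, 3.3) after, so it travelled √(0.9² + 1.0²) ≈ 1.3 units.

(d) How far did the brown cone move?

2.8

The brown cone moved from about (11.6, 6.5) to (8.8, 7.0), a distance of √(2.8² + 0.5²) ≈ 2.8.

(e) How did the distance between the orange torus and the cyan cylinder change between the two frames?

-1.2

Before: roughly 2.7 units apart; after: 1.5. That's 1.2 units closer together.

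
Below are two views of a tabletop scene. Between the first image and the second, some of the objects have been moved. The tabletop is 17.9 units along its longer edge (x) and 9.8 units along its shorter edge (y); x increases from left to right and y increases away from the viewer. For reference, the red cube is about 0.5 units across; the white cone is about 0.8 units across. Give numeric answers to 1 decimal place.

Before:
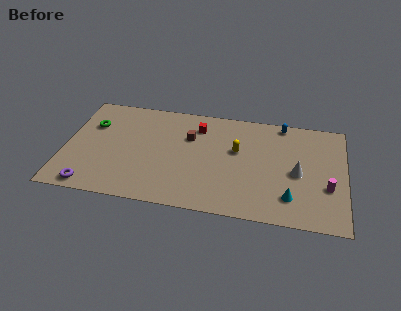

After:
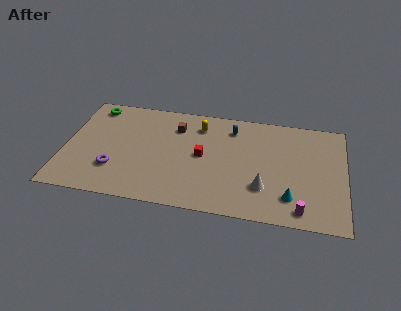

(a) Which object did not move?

the cyan cone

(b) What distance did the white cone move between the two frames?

2.7

The white cone was near (14.9, 4.5) before and (12.8, 2.8) after, so it travelled √(2.1² + 1.7²) ≈ 2.7 units.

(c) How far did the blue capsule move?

3.4

From (13.8, 8.9) to (10.6, 7.9), the blue capsule covered √(3.2² + 1.0²) ≈ 3.4 units.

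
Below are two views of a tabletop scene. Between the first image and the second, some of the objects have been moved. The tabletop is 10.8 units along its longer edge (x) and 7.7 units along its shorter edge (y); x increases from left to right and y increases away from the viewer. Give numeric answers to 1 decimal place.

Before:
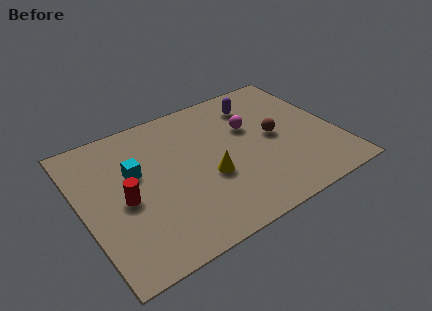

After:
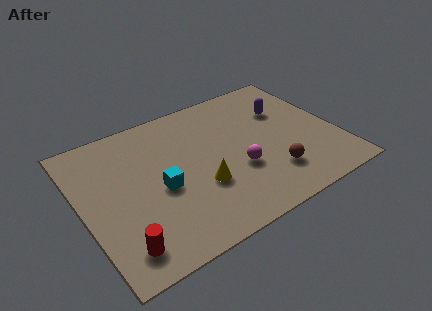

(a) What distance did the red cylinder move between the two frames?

2.3

The red cylinder was near (1.7, 3.5) before and (1.2, 1.3) after, so it travelled √(0.5² + 2.2²) ≈ 2.3 units.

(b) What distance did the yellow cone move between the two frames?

0.5

From (5.2, 3.0) to (4.8, 2.7), the yellow cone covered √(0.4² + 0.3²) ≈ 0.5 units.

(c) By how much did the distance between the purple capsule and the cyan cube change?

+0.3

They were about 5.7 units apart before and 6.0 after — 0.3 units further apart.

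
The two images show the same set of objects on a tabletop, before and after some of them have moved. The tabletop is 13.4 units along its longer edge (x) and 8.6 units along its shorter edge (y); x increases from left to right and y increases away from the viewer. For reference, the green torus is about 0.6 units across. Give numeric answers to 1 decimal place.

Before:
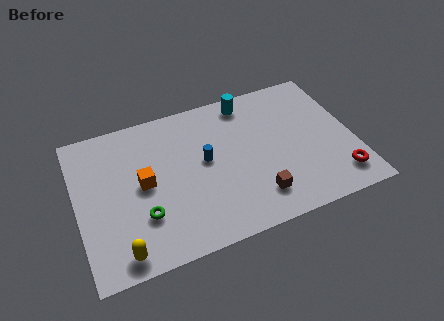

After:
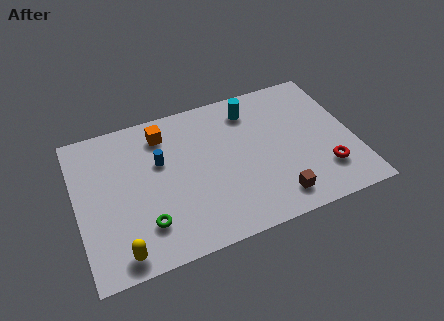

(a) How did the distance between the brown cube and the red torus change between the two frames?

-1.4

Before: roughly 4.0 units apart; after: 2.6. That's 1.4 units closer together.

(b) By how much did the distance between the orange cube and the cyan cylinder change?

-1.9

The distance was about 6.2 in the first image and 4.3 in the second, so they moved 1.9 units closer together.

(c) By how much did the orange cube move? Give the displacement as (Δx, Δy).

(1.2, 2.6)

From the two frames, the orange cube sits at roughly (3.2, 4.4) before and (4.4, 7.0) after.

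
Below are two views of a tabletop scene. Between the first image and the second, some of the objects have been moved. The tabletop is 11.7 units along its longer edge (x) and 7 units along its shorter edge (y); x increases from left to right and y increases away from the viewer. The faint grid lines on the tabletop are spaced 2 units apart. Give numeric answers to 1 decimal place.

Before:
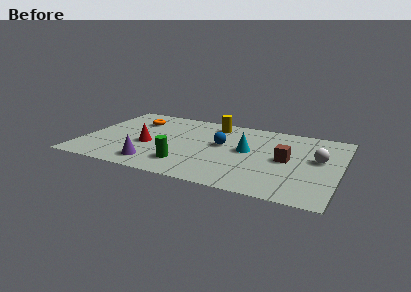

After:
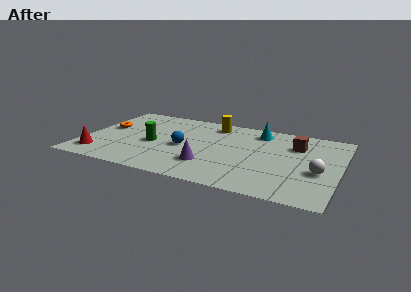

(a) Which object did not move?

the yellow cylinder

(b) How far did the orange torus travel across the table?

1.7

The orange torus was near (2.1, 5.2) before and (0.9, 4.0) after, so it travelled √(1.2² + 1.2²) ≈ 1.7 units.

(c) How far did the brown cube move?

1.5

The brown cube was near (9.3, 3.5) before and (9.6, 5.0) after, so it travelled √(0.3² + 1.5²) ≈ 1.5 units.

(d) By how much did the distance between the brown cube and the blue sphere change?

+2.3

Before: roughly 3.0 units apart; after: 5.3. That's 2.3 units further apart.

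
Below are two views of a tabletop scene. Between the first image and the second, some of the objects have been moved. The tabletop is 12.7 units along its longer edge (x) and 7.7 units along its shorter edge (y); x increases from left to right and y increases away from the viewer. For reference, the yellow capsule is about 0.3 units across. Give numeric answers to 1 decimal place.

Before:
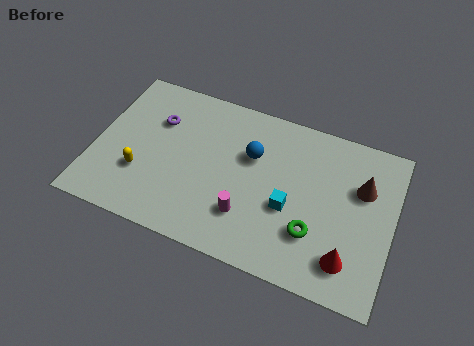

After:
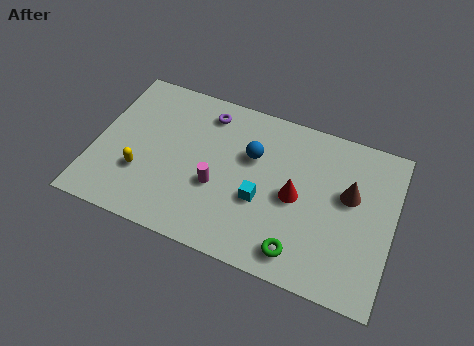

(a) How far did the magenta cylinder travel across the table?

1.7

The magenta cylinder was near (6.7, 2.1) before and (5.3, 3.0) after, so it travelled √(1.4² + 0.9²) ≈ 1.7 units.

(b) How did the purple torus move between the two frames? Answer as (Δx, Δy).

(2.0, 1.1)

From the two frames, the purple torus sits at roughly (2.5, 5.3) before and (4.5, 6.4) after.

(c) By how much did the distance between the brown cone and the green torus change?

+0.5

The distance was about 3.3 in the first image and 3.8 in the second, so they moved 0.5 units further apart.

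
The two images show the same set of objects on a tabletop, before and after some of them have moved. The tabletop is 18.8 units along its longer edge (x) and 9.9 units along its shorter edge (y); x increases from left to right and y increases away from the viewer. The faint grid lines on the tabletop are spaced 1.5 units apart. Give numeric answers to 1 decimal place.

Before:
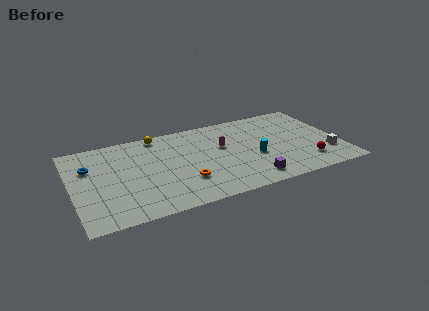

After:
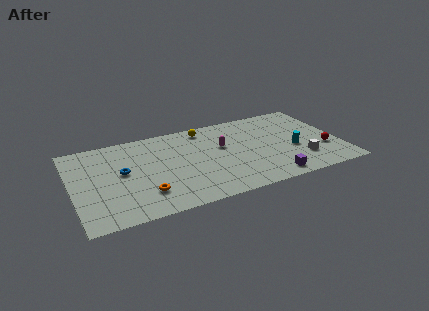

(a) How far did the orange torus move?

2.8

From (7.6, 2.9) to (4.8, 2.5), the orange torus covered √(2.8² + 0.4²) ≈ 2.8 units.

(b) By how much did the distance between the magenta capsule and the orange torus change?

+2.5

They were about 4.3 units apart before and 6.8 after — 2.5 units further apart.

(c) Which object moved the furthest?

the yellow sphere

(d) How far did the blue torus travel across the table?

2.6

The blue torus moved from about (1.3, 6.7) to (3.5, 5.4), a distance of √(2.2² + 1.3²) ≈ 2.6.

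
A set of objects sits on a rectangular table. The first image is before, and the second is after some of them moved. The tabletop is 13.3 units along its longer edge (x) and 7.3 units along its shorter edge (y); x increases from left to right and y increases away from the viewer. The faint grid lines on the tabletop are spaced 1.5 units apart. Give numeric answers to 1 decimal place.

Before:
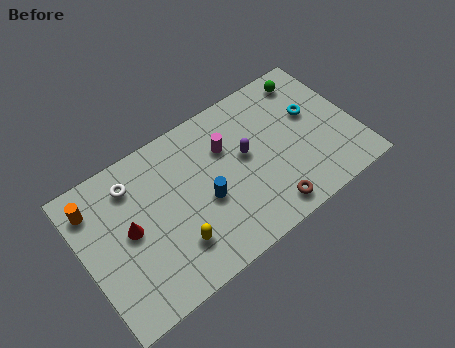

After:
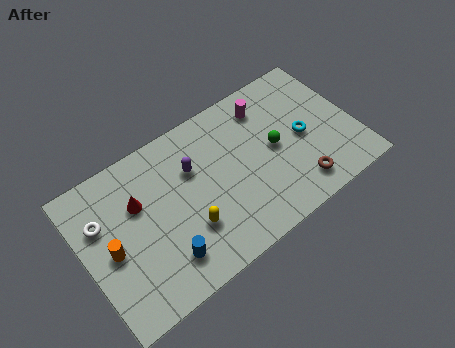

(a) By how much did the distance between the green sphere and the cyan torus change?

-0.4

They were about 1.8 units apart before and 1.4 after — 0.4 units closer together.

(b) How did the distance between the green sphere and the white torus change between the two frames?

-0.4

The distance was about 8.9 in the first image and 8.5 in the second, so they moved 0.4 units closer together.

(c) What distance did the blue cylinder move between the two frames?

2.7

From (5.8, 3.1) to (3.5, 1.6), the blue cylinder covered √(2.3² + 1.5²) ≈ 2.7 units.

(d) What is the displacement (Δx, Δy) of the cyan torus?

(-0.6, -0.9)

The cyan torus was at about (11.4, 4.4) and moved to about (10.8, 3.5).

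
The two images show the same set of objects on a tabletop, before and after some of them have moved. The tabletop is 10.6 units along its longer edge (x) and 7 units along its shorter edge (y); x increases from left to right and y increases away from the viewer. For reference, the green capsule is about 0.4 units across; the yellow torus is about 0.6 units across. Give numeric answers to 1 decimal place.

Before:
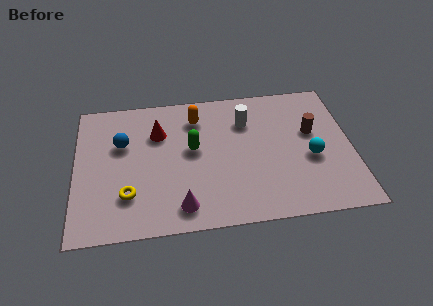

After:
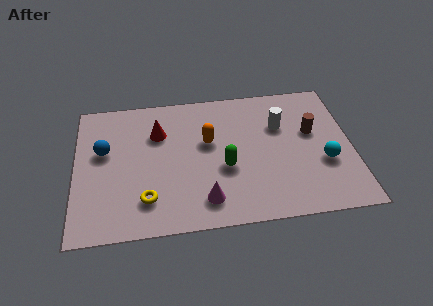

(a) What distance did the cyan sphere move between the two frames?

0.6

From (9.0, 2.9) to (9.5, 2.6), the cyan sphere covered √(0.5² + 0.3²) ≈ 0.6 units.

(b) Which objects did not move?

the brown cylinder and the red cone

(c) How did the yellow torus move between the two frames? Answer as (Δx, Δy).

(0.7, -0.3)

The yellow torus started near (2.0, 1.9) and ended near (2.7, 1.6).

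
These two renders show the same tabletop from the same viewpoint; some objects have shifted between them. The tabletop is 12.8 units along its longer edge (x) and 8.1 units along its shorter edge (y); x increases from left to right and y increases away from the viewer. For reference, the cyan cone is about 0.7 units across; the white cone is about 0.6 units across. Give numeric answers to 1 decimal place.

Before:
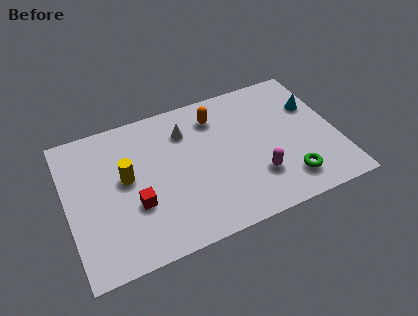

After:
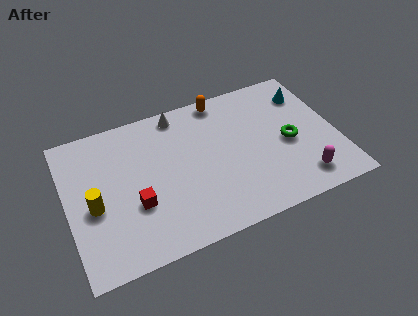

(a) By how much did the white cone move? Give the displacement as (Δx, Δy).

(-0.2, 1.1)

From the two frames, the white cone sits at roughly (5.8, 6.1) before and (5.6, 7.2) after.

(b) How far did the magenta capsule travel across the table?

2.2

The magenta capsule was near (8.8, 2.3) before and (10.8, 1.4) after, so it travelled √(2.0² + 0.9²) ≈ 2.2 units.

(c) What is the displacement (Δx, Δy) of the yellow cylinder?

(-1.6, -1.0)

The yellow cylinder was at about (2.8, 4.5) and moved to about (1.2, 3.5).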